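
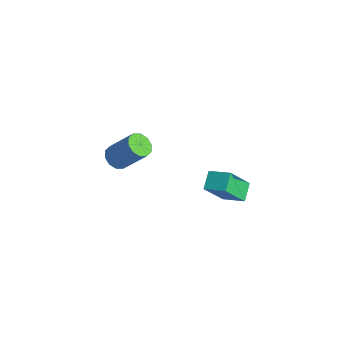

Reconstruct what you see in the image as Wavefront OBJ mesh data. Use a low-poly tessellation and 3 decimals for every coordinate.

v -2.954 -2.059 -4.618
v -2.615 -1.571 -5.109
v -1.707 -0.594 -3.513
v -2.046 -1.081 -3.022
v -3.035 -1.386 -4.984
v -2.127 -0.409 -3.387
v -3.424 -1.457 -4.719
v -2.516 -0.48 -3.123
v -3.633 -1.758 -4.416
v -2.726 -0.781 -2.819
v -3.583 -2.174 -4.19
v -2.676 -1.197 -2.593
v -3.293 -2.546 -4.127
v -2.385 -1.569 -2.531
v -2.873 -2.731 -4.253
v -1.965 -1.754 -2.656
v -2.484 -2.66 -4.517
v -1.576 -1.683 -2.921
v -2.274 -2.359 -4.821
v -1.367 -1.382 -3.224
v -2.324 -1.943 -5.047
v -1.417 -0.966 -3.45
v 3.929 -0.141 -1.285
v 3.195 0.455 -0.763
v 3.754 0.991 -2.825
v 3.019 1.587 -2.304
v 4.861 0.613 -0.836
v 4.126 1.209 -0.315
v 4.685 1.745 -2.377
v 3.951 2.341 -1.855
f 2 1 5
f 2 5 3
f 3 5 6
f 3 6 4
f 5 1 7
f 5 7 6
f 6 7 8
f 6 8 4
f 7 1 9
f 7 9 8
f 8 9 10
f 8 10 4
f 9 1 11
f 9 11 10
f 10 11 12
f 10 12 4
f 11 1 13
f 11 13 12
f 12 13 14
f 12 14 4
f 13 1 15
f 13 15 14
f 14 15 16
f 14 16 4
f 15 1 17
f 15 17 16
f 16 17 18
f 16 18 4
f 17 1 19
f 17 19 18
f 18 19 20
f 18 20 4
f 19 1 21
f 19 21 20
f 20 21 22
f 20 22 4
f 21 1 2
f 21 2 22
f 22 2 3
f 22 3 4
f 24 26 23
f 27 24 23
f 23 26 25
f 25 27 23
f 24 30 26
f 28 24 27
f 28 30 24
f 26 30 25
f 29 27 25
f 25 30 29
f 29 28 27
f 30 28 29



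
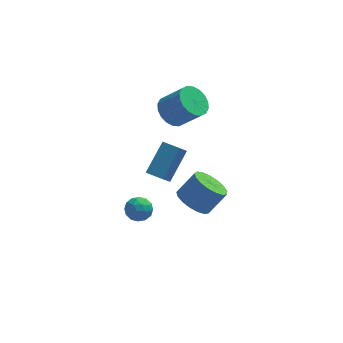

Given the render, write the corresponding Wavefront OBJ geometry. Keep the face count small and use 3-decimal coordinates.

v -0.784 3.568 3.389
v -0.109 3.948 2.931
v 0.899 3.512 4.053
v 0.224 3.132 4.511
v -0.238 4.248 3.163
v 0.769 3.811 4.286
v -0.476 4.412 3.441
v 0.532 3.976 4.563
v -0.774 4.41 3.708
v 0.233 3.973 4.83
v -1.075 4.241 3.912
v -0.067 3.804 5.034
v -1.317 3.938 4.012
v -0.31 3.502 5.134
v -1.455 3.563 3.989
v -0.447 3.126 5.111
v -1.459 3.188 3.847
v -0.451 2.752 4.969
v -1.329 2.889 3.614
v -0.322 2.452 4.737
v -1.092 2.724 3.337
v -0.084 2.288 4.459
v -0.793 2.727 3.07
v 0.214 2.29 4.192
v -0.493 2.896 2.866
v 0.515 2.459 3.988
v -0.25 3.198 2.766
v 0.757 2.762 3.888
v -0.113 3.574 2.789
v 0.895 3.137 3.911
v 0.114 1.878 -2
v 0.828 1.372 -2.417
v 1.7 1.695 -1.318
v 0.986 2.202 -0.9
v 0.882 1.801 -2.586
v 1.755 2.124 -1.487
v 0.761 2.247 -2.621
v 1.633 2.571 -1.522
v 0.491 2.609 -2.514
v 1.363 2.933 -1.415
v 0.134 2.804 -2.288
v 1.007 3.128 -1.189
v -0.226 2.787 -1.997
v 0.646 3.11 -0.898
v -0.509 2.561 -1.706
v 0.363 2.885 -0.607
v -0.65 2.179 -1.482
v 0.223 2.503 -0.383
v -0.615 1.728 -1.377
v 0.257 2.052 -0.278
v -0.413 1.312 -1.415
v 0.459 1.635 -0.315
v -0.091 1.025 -1.586
v 0.781 1.349 -0.487
v 0.279 0.934 -1.852
v 1.151 1.257 -0.753
v 0.61 1.059 -2.152
v 1.482 1.382 -1.053
v -1.757 1.692 0.349
v -2.117 1.073 1.143
v -0.925 2.8 1.59
v -1.286 2.181 2.384
v -0.994 1.179 0.296
v -1.355 0.56 1.09
v -0.163 2.287 1.537
v -0.523 1.668 2.331
v -3.081 -0.839 0.752
v -2.598 -0.458 0.431
v -2.462 -1.762 0.589
v -1.979 -1.381 0.268
v -2.081 -1.309 0.951
v -2.463 -0.738 1.051
v -2.597 -1.482 -0.031
v -2.979 -0.911 0.069
v -2.298 -0.856 -0.053
v -1.979 -0.749 0.554
v -3.081 -1.471 0.466
v -2.762 -1.364 1.073
v -2.894 -0.568 0.606
v -2.166 -1.652 0.414
v -2.226 -1.61 0.816
v -1.942 -1.386 0.627
v -2.815 -0.732 0.97
v -2.53 -0.508 0.782
v -2.227 -1.008 1.087
v -2.53 -1.712 0.238
v -2.245 -1.488 0.05
v -3.118 -0.834 0.393
v -2.834 -0.61 0.204
v -2.833 -1.212 -0.067
v -2.434 -0.577 0.132
v -2.07 -1.12 0.037
v -2.433 -1.179 -0.139
v -2.658 -0.844 -0.08
v -2.246 -0.515 0.489
v -1.883 -1.057 0.394
v -1.942 -1.014 0.795
v -2.167 -0.679 0.854
v -2.07 -0.748 0.205
v -3.177 -1.163 0.626
v -2.814 -1.705 0.531
v -2.893 -1.541 0.166
v -3.118 -1.206 0.225
v -2.99 -1.1 0.983
v -2.626 -1.643 0.888
v -2.402 -1.376 1.1
v -2.627 -1.041 1.159
v -2.99 -1.472 0.815
f 2 1 5
f 2 5 3
f 3 5 6
f 3 6 4
f 5 1 7
f 5 7 6
f 6 7 8
f 6 8 4
f 7 1 9
f 7 9 8
f 8 9 10
f 8 10 4
f 9 1 11
f 9 11 10
f 10 11 12
f 10 12 4
f 11 1 13
f 11 13 12
f 12 13 14
f 12 14 4
f 13 1 15
f 13 15 14
f 14 15 16
f 14 16 4
f 15 1 17
f 15 17 16
f 16 17 18
f 16 18 4
f 17 1 19
f 17 19 18
f 18 19 20
f 18 20 4
f 19 1 21
f 19 21 20
f 20 21 22
f 20 22 4
f 21 1 23
f 21 23 22
f 22 23 24
f 22 24 4
f 23 1 25
f 23 25 24
f 24 25 26
f 24 26 4
f 25 1 27
f 25 27 26
f 26 27 28
f 26 28 4
f 27 1 29
f 27 29 28
f 28 29 30
f 28 30 4
f 29 1 2
f 29 2 30
f 30 2 3
f 30 3 4
f 32 31 35
f 32 35 33
f 33 35 36
f 33 36 34
f 35 31 37
f 35 37 36
f 36 37 38
f 36 38 34
f 37 31 39
f 37 39 38
f 38 39 40
f 38 40 34
f 39 31 41
f 39 41 40
f 40 41 42
f 40 42 34
f 41 31 43
f 41 43 42
f 42 43 44
f 42 44 34
f 43 31 45
f 43 45 44
f 44 45 46
f 44 46 34
f 45 31 47
f 45 47 46
f 46 47 48
f 46 48 34
f 47 31 49
f 47 49 48
f 48 49 50
f 48 50 34
f 49 31 51
f 49 51 50
f 50 51 52
f 50 52 34
f 51 31 53
f 51 53 52
f 52 53 54
f 52 54 34
f 53 31 55
f 53 55 54
f 54 55 56
f 54 56 34
f 55 31 57
f 55 57 56
f 56 57 58
f 56 58 34
f 57 31 32
f 57 32 58
f 58 32 33
f 58 33 34
f 60 62 59
f 63 60 59
f 59 62 61
f 61 63 59
f 60 66 62
f 64 60 63
f 64 66 60
f 62 66 61
f 65 63 61
f 61 66 65
f 65 64 63
f 66 64 65
f 67 104 83
f 104 78 107
f 83 107 72
f 104 107 83
f 67 83 79
f 83 72 84
f 79 84 68
f 83 84 79
f 67 79 88
f 79 68 89
f 88 89 74
f 79 89 88
f 67 88 100
f 88 74 103
f 100 103 77
f 88 103 100
f 67 100 104
f 100 77 108
f 104 108 78
f 100 108 104
f 68 84 95
f 84 72 98
f 95 98 76
f 84 98 95
f 72 107 85
f 107 78 106
f 85 106 71
f 107 106 85
f 78 108 105
f 108 77 101
f 105 101 69
f 108 101 105
f 77 103 102
f 103 74 90
f 102 90 73
f 103 90 102
f 74 89 94
f 89 68 91
f 94 91 75
f 89 91 94
f 70 96 82
f 96 76 97
f 82 97 71
f 96 97 82
f 70 82 80
f 82 71 81
f 80 81 69
f 82 81 80
f 70 80 87
f 80 69 86
f 87 86 73
f 80 86 87
f 70 87 92
f 87 73 93
f 92 93 75
f 87 93 92
f 70 92 96
f 92 75 99
f 96 99 76
f 92 99 96
f 71 97 85
f 97 76 98
f 85 98 72
f 97 98 85
f 69 81 105
f 81 71 106
f 105 106 78
f 81 106 105
f 73 86 102
f 86 69 101
f 102 101 77
f 86 101 102
f 75 93 94
f 93 73 90
f 94 90 74
f 93 90 94
f 76 99 95
f 99 75 91
f 95 91 68
f 99 91 95



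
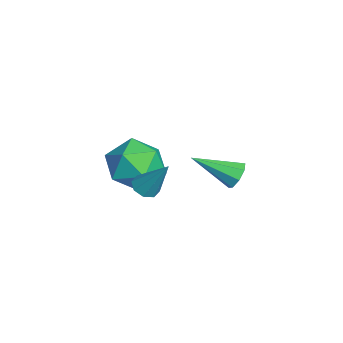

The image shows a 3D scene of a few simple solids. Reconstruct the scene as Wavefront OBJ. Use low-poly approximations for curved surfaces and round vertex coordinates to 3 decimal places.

v -1.656 1.556 -1.681
v -0.796 1.084 -2.473
v -3.124 0.536 -2.667
v -2.264 0.064 -3.459
v -2.278 -0.303 -2.252
v -1.371 0.328 -1.642
v -2.549 1.292 -3.498
v -1.642 1.923 -2.888
v -1.347 0.921 -3.596
v -1.18 -0.065 -2.826
v -2.74 1.685 -2.314
v -2.573 0.699 -1.544
v 2.237 1.029 -0.865
v 2.599 0.622 -0.795
v 2.823 1.791 0.525
v 2.752 0.935 -1.031
v 2.603 1.303 -1.17
v 2.24 1.511 -1.13
v 1.874 1.437 -0.935
v 1.721 1.124 -0.699
v 1.87 0.756 -0.56
v 2.233 0.548 -0.6
v -0.412 4.392 -2.257
v -0.1 4.627 -1.763
v -0.588 2.748 -1.363
v -0.576 4.696 -1.73
v -0.956 4.587 -2.006
v -1.018 4.364 -2.429
v -0.725 4.157 -2.751
v -0.249 4.088 -2.784
v 0.132 4.197 -2.508
v 0.193 4.421 -2.086
f 1 12 6
f 1 6 2
f 1 2 8
f 1 8 11
f 1 11 12
f 2 6 10
f 6 12 5
f 12 11 3
f 11 8 7
f 8 2 9
f 4 10 5
f 4 5 3
f 4 3 7
f 4 7 9
f 4 9 10
f 5 10 6
f 3 5 12
f 7 3 11
f 9 7 8
f 10 9 2
f 14 13 16
f 14 16 15
f 16 13 17
f 16 17 15
f 17 13 18
f 17 18 15
f 18 13 19
f 18 19 15
f 19 13 20
f 19 20 15
f 20 13 21
f 20 21 15
f 21 13 22
f 21 22 15
f 22 13 14
f 22 14 15
f 24 23 26
f 24 26 25
f 26 23 27
f 26 27 25
f 27 23 28
f 27 28 25
f 28 23 29
f 28 29 25
f 29 23 30
f 29 30 25
f 30 23 31
f 30 31 25
f 31 23 32
f 31 32 25
f 32 23 24
f 32 24 25



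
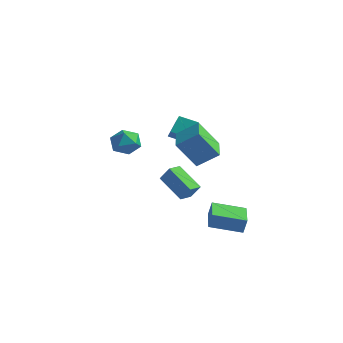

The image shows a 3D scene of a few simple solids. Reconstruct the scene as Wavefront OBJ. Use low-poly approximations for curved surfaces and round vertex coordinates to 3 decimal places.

v -2.81 1.814 1.288
v -2.901 2.643 2.311
v -1.856 2.493 0.822
v -1.947 3.322 1.845
v -1.633 0.798 2.215
v -1.724 1.627 3.238
v -0.679 1.477 1.749
v -0.77 2.306 2.772
v 1.648 0.461 -3.491
v 1.844 0.578 -2.528
v 3.103 1.815 -3.952
v 3.299 1.932 -2.989
v 3.081 -1.112 -3.591
v 3.277 -0.995 -2.628
v 4.536 0.242 -4.052
v 4.732 0.359 -3.089
v 3.657 -4.042 -0.374
v 2.06 -4.009 0.779
v 3.63 -3.174 -0.436
v 2.034 -3.142 0.718
v 4.306 -3.958 0.522
v 2.71 -3.926 1.676
v 4.28 -3.091 0.461
v 2.683 -3.058 1.614
v -3.56 0.06 1.791
v -3.022 -0.691 1.312
v -4.958 -0.429 0.988
v -4.42 -1.18 0.509
v -4.599 -1.241 1.532
v -3.735 -0.939 2.029
v -4.245 -0.181 0.271
v -3.381 0.121 0.768
v -3.445 -0.84 0.372
v -3.664 -1.495 1.151
v -4.316 0.375 1.149
v -4.535 -0.28 1.928
v 1.808 -0.724 1.661
v 1.056 -1.619 3.308
v 2.805 0.078 2.552
v 2.054 -0.817 4.199
v 3.126 -2.163 1.481
v 2.375 -3.058 3.128
v 4.124 -1.361 2.372
v 3.372 -2.256 4.019
f 2 4 1
f 5 2 1
f 1 4 3
f 3 5 1
f 2 8 4
f 6 2 5
f 6 8 2
f 4 8 3
f 7 5 3
f 3 8 7
f 7 6 5
f 8 6 7
f 10 12 9
f 13 10 9
f 9 12 11
f 11 13 9
f 10 16 12
f 14 10 13
f 14 16 10
f 12 16 11
f 15 13 11
f 11 16 15
f 15 14 13
f 16 14 15
f 18 20 17
f 21 18 17
f 17 20 19
f 19 21 17
f 18 24 20
f 22 18 21
f 22 24 18
f 20 24 19
f 23 21 19
f 19 24 23
f 23 22 21
f 24 22 23
f 25 36 30
f 25 30 26
f 25 26 32
f 25 32 35
f 25 35 36
f 26 30 34
f 30 36 29
f 36 35 27
f 35 32 31
f 32 26 33
f 28 34 29
f 28 29 27
f 28 27 31
f 28 31 33
f 28 33 34
f 29 34 30
f 27 29 36
f 31 27 35
f 33 31 32
f 34 33 26
f 38 40 37
f 41 38 37
f 37 40 39
f 39 41 37
f 38 44 40
f 42 38 41
f 42 44 38
f 40 44 39
f 43 41 39
f 39 44 43
f 43 42 41
f 44 42 43



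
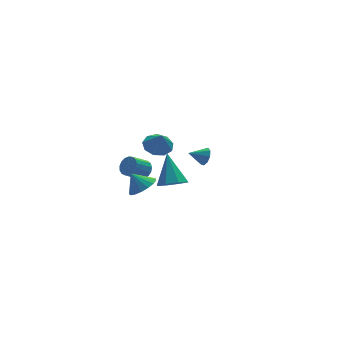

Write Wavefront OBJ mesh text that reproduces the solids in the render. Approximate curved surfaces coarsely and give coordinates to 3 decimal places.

v -2.802 -2.297 -0.978
v -2.163 -2.576 -0.474
v -3.278 -1.843 -0.122
v -2.035 -2.206 -0.599
v -2.082 -1.856 -0.811
v -2.295 -1.607 -1.061
v -2.623 -1.517 -1.293
v -2.992 -1.605 -1.451
v -3.318 -1.852 -1.502
v -3.525 -2.2 -1.432
v -3.567 -2.571 -1.259
v -3.433 -2.879 -1.021
v -3.154 -3.054 -0.773
v -2.795 -3.055 -0.572
v -2.437 -2.883 -0.464
v -0.274 3.946 -4.266
v 0.086 4.119 -3.728
v -0.886 3.928 -3.016
v -1.246 3.754 -3.554
v -0.042 4.396 -3.828
v -1.014 4.205 -3.116
v -0.222 4.57 -4.028
v -1.195 4.379 -3.316
v -0.415 4.6 -4.283
v -1.387 4.409 -3.571
v -0.575 4.481 -4.533
v -1.547 4.29 -3.822
v -0.666 4.239 -4.723
v -1.638 4.048 -4.011
v -0.668 3.93 -4.808
v -1.64 3.739 -4.096
v -0.579 3.624 -4.769
v -1.551 3.433 -4.057
v -0.42 3.392 -4.614
v -1.392 3.201 -3.902
v -0.228 3.287 -4.38
v -1.2 3.096 -3.668
v -0.046 3.333 -4.12
v -1.018 3.142 -3.408
v 0.083 3.519 -3.893
v -0.889 3.328 -3.181
v 0.131 3.803 -3.752
v -0.841 3.612 -3.04
v 3.472 3.839 -4.068
v 3.75 4.06 -3.536
v 2.508 4.001 -3.632
v 3.679 4.389 -3.816
v 3.511 4.461 -4.214
v 3.324 4.241 -4.544
v 3.207 3.833 -4.651
v 3.213 3.428 -4.485
v 3.341 3.215 -4.124
v 3.529 3.294 -3.737
v 3.691 3.628 -3.505
v -1.719 -3.735 -0.134
v -1.13 -3.273 -0.577
v -1.521 -2.525 1.394
v -1.751 -3.052 -0.672
v -2.353 -3.231 -0.451
v -2.584 -3.706 -0.045
v -2.308 -4.198 0.309
v -1.687 -4.419 0.403
v -1.085 -4.239 0.183
v -0.854 -3.765 -0.223
v -0.218 1.886 -0.954
v 0.512 2.318 -0.758
v -0.202 1.394 0.074
v 0.037 2.638 -0.597
v -0.558 2.607 -0.603
v -0.993 2.238 -0.773
v -1.066 1.705 -1.028
v -0.742 1.257 -1.248
v -0.172 1.103 -1.33
v 0.375 1.316 -1.236
v 0.646 1.796 -1.011
f 2 1 4
f 2 4 3
f 4 1 5
f 4 5 3
f 5 1 6
f 5 6 3
f 6 1 7
f 6 7 3
f 7 1 8
f 7 8 3
f 8 1 9
f 8 9 3
f 9 1 10
f 9 10 3
f 10 1 11
f 10 11 3
f 11 1 12
f 11 12 3
f 12 1 13
f 12 13 3
f 13 1 14
f 13 14 3
f 14 1 15
f 14 15 3
f 15 1 2
f 15 2 3
f 17 16 20
f 17 20 18
f 18 20 21
f 18 21 19
f 20 16 22
f 20 22 21
f 21 22 23
f 21 23 19
f 22 16 24
f 22 24 23
f 23 24 25
f 23 25 19
f 24 16 26
f 24 26 25
f 25 26 27
f 25 27 19
f 26 16 28
f 26 28 27
f 27 28 29
f 27 29 19
f 28 16 30
f 28 30 29
f 29 30 31
f 29 31 19
f 30 16 32
f 30 32 31
f 31 32 33
f 31 33 19
f 32 16 34
f 32 34 33
f 33 34 35
f 33 35 19
f 34 16 36
f 34 36 35
f 35 36 37
f 35 37 19
f 36 16 38
f 36 38 37
f 37 38 39
f 37 39 19
f 38 16 40
f 38 40 39
f 39 40 41
f 39 41 19
f 40 16 42
f 40 42 41
f 41 42 43
f 41 43 19
f 42 16 17
f 42 17 43
f 43 17 18
f 43 18 19
f 45 44 47
f 45 47 46
f 47 44 48
f 47 48 46
f 48 44 49
f 48 49 46
f 49 44 50
f 49 50 46
f 50 44 51
f 50 51 46
f 51 44 52
f 51 52 46
f 52 44 53
f 52 53 46
f 53 44 54
f 53 54 46
f 54 44 45
f 54 45 46
f 56 55 58
f 56 58 57
f 58 55 59
f 58 59 57
f 59 55 60
f 59 60 57
f 60 55 61
f 60 61 57
f 61 55 62
f 61 62 57
f 62 55 63
f 62 63 57
f 63 55 64
f 63 64 57
f 64 55 56
f 64 56 57
f 66 65 68
f 66 68 67
f 68 65 69
f 68 69 67
f 69 65 70
f 69 70 67
f 70 65 71
f 70 71 67
f 71 65 72
f 71 72 67
f 72 65 73
f 72 73 67
f 73 65 74
f 73 74 67
f 74 65 75
f 74 75 67
f 75 65 66
f 75 66 67



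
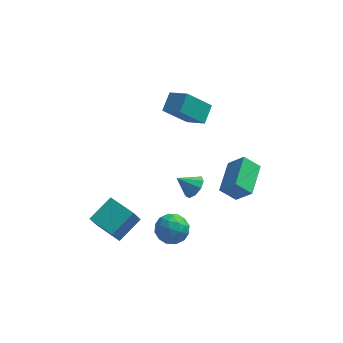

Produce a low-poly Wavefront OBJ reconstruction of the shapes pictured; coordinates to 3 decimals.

v -3.51 -3.657 -3.163
v -3.866 -4.128 -2.027
v -4.94 -2.378 -3.081
v -5.296 -2.849 -1.945
v -2.364 -2.431 -2.295
v -2.72 -2.902 -1.159
v -3.794 -1.152 -2.213
v -4.15 -1.623 -1.077
v 2.228 -4.453 3.029
v 3.117 -4.839 4.08
v 2.656 -2.365 3.435
v 3.545 -2.751 4.486
v 3.175 -4.489 2.214
v 4.064 -4.875 3.265
v 3.603 -2.401 2.62
v 4.492 -2.787 3.671
v -1.366 2.612 3.318
v -0.991 3.713 4.023
v 0.066 3.109 1.779
v 0.441 4.21 2.484
v -0.281 1.77 4.056
v 0.094 2.871 4.761
v 1.151 2.267 2.517
v 1.526 3.368 3.222
v 0.719 -1.614 0.223
v 1.132 -2.158 0.694
v -0.299 -1.646 1.077
v 1.253 -1.628 0.858
v 1.124 -1.092 0.725
v 0.806 -0.799 0.357
v 0.447 -0.888 -0.074
v 0.216 -1.317 -0.366
v 0.22 -1.884 -0.383
v 0.458 -2.325 -0.116
v 0.818 -2.433 0.309
v -1.193 -3.281 -1.13
v -0.513 -2.868 -1.865
v -0.387 -4.832 -1.255
v 0.293 -4.419 -1.99
v 0.349 -4.095 -0.958
v -0.149 -3.136 -0.881
v -0.751 -4.564 -2.239
v -1.249 -3.605 -2.162
v -0.24 -3.661 -2.55
v 0.44 -3.372 -1.759
v -1.34 -4.328 -1.361
v -0.66 -4.039 -0.57
v -0.924 -2.938 -1.487
v 0.024 -4.762 -1.633
v 0.057 -4.571 -1.027
v 0.456 -4.329 -1.459
v -0.71 -3.096 -0.908
v -0.31 -2.854 -1.34
v 0.197 -3.575 -0.807
v -0.59 -4.846 -1.78
v -0.19 -4.604 -2.212
v -1.356 -3.371 -1.661
v -0.957 -3.129 -2.093
v -1.097 -4.125 -2.313
v -0.363 -3.162 -2.322
v 0.11 -4.074 -2.395
v -0.503 -4.158 -2.541
v -0.796 -3.595 -2.496
v 0.036 -2.992 -1.856
v 0.51 -3.904 -1.93
v 0.543 -3.713 -1.323
v 0.25 -3.149 -1.278
v 0.197 -3.458 -2.259
v -1.41 -3.796 -1.19
v -0.936 -4.708 -1.264
v -1.15 -4.551 -1.842
v -1.443 -3.987 -1.797
v -1.01 -3.626 -0.725
v -0.537 -4.538 -0.798
v -0.104 -4.105 -0.624
v -0.397 -3.542 -0.579
v -1.097 -4.242 -0.861
f 2 4 1
f 5 2 1
f 1 4 3
f 3 5 1
f 2 8 4
f 6 2 5
f 6 8 2
f 4 8 3
f 7 5 3
f 3 8 7
f 7 6 5
f 8 6 7
f 10 12 9
f 13 10 9
f 9 12 11
f 11 13 9
f 10 16 12
f 14 10 13
f 14 16 10
f 12 16 11
f 15 13 11
f 11 16 15
f 15 14 13
f 16 14 15
f 18 20 17
f 21 18 17
f 17 20 19
f 19 21 17
f 18 24 20
f 22 18 21
f 22 24 18
f 20 24 19
f 23 21 19
f 19 24 23
f 23 22 21
f 24 22 23
f 26 25 28
f 26 28 27
f 28 25 29
f 28 29 27
f 29 25 30
f 29 30 27
f 30 25 31
f 30 31 27
f 31 25 32
f 31 32 27
f 32 25 33
f 32 33 27
f 33 25 34
f 33 34 27
f 34 25 35
f 34 35 27
f 35 25 26
f 35 26 27
f 36 73 52
f 73 47 76
f 52 76 41
f 73 76 52
f 36 52 48
f 52 41 53
f 48 53 37
f 52 53 48
f 36 48 57
f 48 37 58
f 57 58 43
f 48 58 57
f 36 57 69
f 57 43 72
f 69 72 46
f 57 72 69
f 36 69 73
f 69 46 77
f 73 77 47
f 69 77 73
f 37 53 64
f 53 41 67
f 64 67 45
f 53 67 64
f 41 76 54
f 76 47 75
f 54 75 40
f 76 75 54
f 47 77 74
f 77 46 70
f 74 70 38
f 77 70 74
f 46 72 71
f 72 43 59
f 71 59 42
f 72 59 71
f 43 58 63
f 58 37 60
f 63 60 44
f 58 60 63
f 39 65 51
f 65 45 66
f 51 66 40
f 65 66 51
f 39 51 49
f 51 40 50
f 49 50 38
f 51 50 49
f 39 49 56
f 49 38 55
f 56 55 42
f 49 55 56
f 39 56 61
f 56 42 62
f 61 62 44
f 56 62 61
f 39 61 65
f 61 44 68
f 65 68 45
f 61 68 65
f 40 66 54
f 66 45 67
f 54 67 41
f 66 67 54
f 38 50 74
f 50 40 75
f 74 75 47
f 50 75 74
f 42 55 71
f 55 38 70
f 71 70 46
f 55 70 71
f 44 62 63
f 62 42 59
f 63 59 43
f 62 59 63
f 45 68 64
f 68 44 60
f 64 60 37
f 68 60 64



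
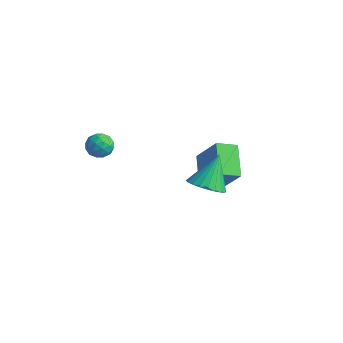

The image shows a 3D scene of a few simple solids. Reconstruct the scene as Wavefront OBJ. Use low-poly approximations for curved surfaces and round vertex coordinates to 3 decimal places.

v 1.509 1.255 -2.534
v 2.458 1.554 -2.638
v 1.331 2.365 -0.966
v 2.27 1.823 -2.85
v 1.966 2.005 -3.013
v 1.592 2.073 -3.104
v 1.206 2.017 -3.108
v 0.866 1.844 -3.024
v 0.624 1.582 -2.866
v 0.517 1.271 -2.658
v 0.56 0.956 -2.431
v 0.748 0.688 -2.219
v 1.052 0.505 -2.056
v 1.425 0.437 -1.965
v 1.811 0.493 -1.961
v 2.151 0.666 -2.045
v 2.394 0.928 -2.203
v 2.501 1.24 -2.411
v 0.391 3.518 -4.779
v -0.152 2.573 -4.381
v -0.85 4.631 -3.825
v -1.392 3.686 -3.428
v 1.712 3.494 -3.032
v 1.17 2.549 -2.635
v 0.472 4.607 -2.079
v -0.071 3.662 -1.681
v -2.245 -2.828 0.925
v -2.018 -2.437 0.358
v -1.202 -2.683 1.442
v -0.975 -2.292 0.875
v -1.483 -2.026 1.318
v -2.128 -2.115 0.998
v -1.092 -3.005 0.802
v -1.737 -3.094 0.482
v -1.305 -2.547 0.281
v -1.547 -1.942 0.6
v -1.673 -3.178 1.2
v -1.915 -2.573 1.519
v -2.224 -2.645 0.596
v -0.996 -2.475 1.204
v -1.295 -2.318 1.464
v -1.162 -2.089 1.131
v -2.288 -2.456 0.973
v -2.155 -2.226 0.639
v -1.84 -1.985 1.203
v -1.065 -2.894 1.161
v -0.932 -2.664 0.827
v -2.058 -3.031 0.669
v -1.925 -2.802 0.336
v -1.38 -3.135 0.597
v -1.671 -2.48 0.217
v -1.057 -2.395 0.521
v -1.126 -2.814 0.478
v -1.505 -2.866 0.291
v -1.813 -2.124 0.405
v -1.2 -2.039 0.709
v -1.499 -1.883 0.969
v -1.878 -1.935 0.782
v -1.394 -2.189 0.36
v -2.02 -3.081 1.091
v -1.407 -2.996 1.395
v -1.342 -3.185 1.018
v -1.721 -3.237 0.831
v -2.163 -2.725 1.279
v -1.549 -2.64 1.583
v -1.715 -2.254 1.509
v -2.094 -2.306 1.322
v -1.826 -2.931 1.44
f 2 1 4
f 2 4 3
f 4 1 5
f 4 5 3
f 5 1 6
f 5 6 3
f 6 1 7
f 6 7 3
f 7 1 8
f 7 8 3
f 8 1 9
f 8 9 3
f 9 1 10
f 9 10 3
f 10 1 11
f 10 11 3
f 11 1 12
f 11 12 3
f 12 1 13
f 12 13 3
f 13 1 14
f 13 14 3
f 14 1 15
f 14 15 3
f 15 1 16
f 15 16 3
f 16 1 17
f 16 17 3
f 17 1 18
f 17 18 3
f 18 1 2
f 18 2 3
f 20 22 19
f 23 20 19
f 19 22 21
f 21 23 19
f 20 26 22
f 24 20 23
f 24 26 20
f 22 26 21
f 25 23 21
f 21 26 25
f 25 24 23
f 26 24 25
f 27 64 43
f 64 38 67
f 43 67 32
f 64 67 43
f 27 43 39
f 43 32 44
f 39 44 28
f 43 44 39
f 27 39 48
f 39 28 49
f 48 49 34
f 39 49 48
f 27 48 60
f 48 34 63
f 60 63 37
f 48 63 60
f 27 60 64
f 60 37 68
f 64 68 38
f 60 68 64
f 28 44 55
f 44 32 58
f 55 58 36
f 44 58 55
f 32 67 45
f 67 38 66
f 45 66 31
f 67 66 45
f 38 68 65
f 68 37 61
f 65 61 29
f 68 61 65
f 37 63 62
f 63 34 50
f 62 50 33
f 63 50 62
f 34 49 54
f 49 28 51
f 54 51 35
f 49 51 54
f 30 56 42
f 56 36 57
f 42 57 31
f 56 57 42
f 30 42 40
f 42 31 41
f 40 41 29
f 42 41 40
f 30 40 47
f 40 29 46
f 47 46 33
f 40 46 47
f 30 47 52
f 47 33 53
f 52 53 35
f 47 53 52
f 30 52 56
f 52 35 59
f 56 59 36
f 52 59 56
f 31 57 45
f 57 36 58
f 45 58 32
f 57 58 45
f 29 41 65
f 41 31 66
f 65 66 38
f 41 66 65
f 33 46 62
f 46 29 61
f 62 61 37
f 46 61 62
f 35 53 54
f 53 33 50
f 54 50 34
f 53 50 54
f 36 59 55
f 59 35 51
f 55 51 28
f 59 51 55



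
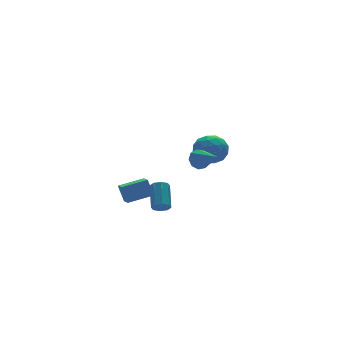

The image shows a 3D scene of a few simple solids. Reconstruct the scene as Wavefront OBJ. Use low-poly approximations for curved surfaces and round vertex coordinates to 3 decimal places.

v 1.198 0.17 -0.54
v 1.413 -0.113 -1.143
v 1.462 -1.33 0.26
v 1.785 0.076 -0.909
v 1.883 0.31 -0.503
v 1.66 0.478 -0.114
v 1.222 0.502 0.076
v 0.772 0.371 -0.022
v 0.521 0.145 -0.363
v 0.588 -0.068 -0.786
v 0.94 -0.171 -1.094
v -4.197 -1.57 -1.579
v -4.321 -1.135 -0.587
v -3.987 -0.768 -1.904
v -4.111 -0.333 -0.912
v -2.769 -1.827 -1.288
v -2.893 -1.392 -0.296
v -2.559 -1.025 -1.613
v -2.683 -0.59 -0.621
v 3.139 3.608 -2.645
v 3.788 4.401 -2.233
v 3.972 2.399 -1.627
v 4.621 3.192 -1.215
v 3.546 3.17 -0.961
v 3.032 3.918 -1.59
v 4.728 2.882 -2.27
v 4.214 3.63 -2.899
v 4.77 3.953 -2.001
v 4.04 4.13 -1.193
v 3.72 2.67 -2.667
v 2.99 2.847 -1.859
v 3.391 4.111 -2.528
v 4.369 2.689 -1.332
v 3.738 2.676 -1.182
v 4.119 3.142 -0.941
v 2.946 3.827 -2.15
v 3.328 4.293 -1.908
v 3.185 3.569 -1.161
v 4.432 2.507 -1.952
v 4.814 2.973 -1.71
v 3.641 3.658 -2.919
v 4.022 4.124 -2.678
v 4.575 3.231 -2.699
v 4.349 4.313 -2.15
v 4.838 3.602 -1.552
v 4.902 3.421 -2.172
v 4.599 3.86 -2.541
v 3.92 4.418 -1.675
v 4.409 3.707 -1.077
v 3.778 3.694 -0.927
v 3.475 4.133 -1.297
v 4.497 4.154 -1.539
v 3.351 3.093 -2.783
v 3.84 2.382 -2.185
v 4.285 2.667 -2.563
v 3.982 3.106 -2.933
v 2.922 3.198 -2.308
v 3.411 2.487 -1.71
v 3.161 2.94 -1.319
v 2.858 3.379 -1.688
v 3.263 2.646 -2.321
v -2.317 -1.806 -2.368
v -1.825 -2.024 -2.409
v -1.211 -0.812 -1.472
v -1.703 -0.594 -1.432
v -1.902 -1.752 -2.71
v -1.288 -0.54 -1.773
v -2.223 -1.511 -2.811
v -1.609 -0.3 -1.874
v -2.598 -1.443 -2.653
v -1.985 -0.232 -1.716
v -2.809 -1.588 -2.328
v -2.195 -0.376 -1.391
v -2.732 -1.86 -2.027
v -2.118 -0.648 -1.09
v -2.411 -2.1 -1.926
v -1.797 -0.889 -0.989
v -2.035 -2.168 -2.084
v -1.422 -0.957 -1.147
f 2 1 4
f 2 4 3
f 4 1 5
f 4 5 3
f 5 1 6
f 5 6 3
f 6 1 7
f 6 7 3
f 7 1 8
f 7 8 3
f 8 1 9
f 8 9 3
f 9 1 10
f 9 10 3
f 10 1 11
f 10 11 3
f 11 1 2
f 11 2 3
f 13 15 12
f 16 13 12
f 12 15 14
f 14 16 12
f 13 19 15
f 17 13 16
f 17 19 13
f 15 19 14
f 18 16 14
f 14 19 18
f 18 17 16
f 19 17 18
f 20 57 36
f 57 31 60
f 36 60 25
f 57 60 36
f 20 36 32
f 36 25 37
f 32 37 21
f 36 37 32
f 20 32 41
f 32 21 42
f 41 42 27
f 32 42 41
f 20 41 53
f 41 27 56
f 53 56 30
f 41 56 53
f 20 53 57
f 53 30 61
f 57 61 31
f 53 61 57
f 21 37 48
f 37 25 51
f 48 51 29
f 37 51 48
f 25 60 38
f 60 31 59
f 38 59 24
f 60 59 38
f 31 61 58
f 61 30 54
f 58 54 22
f 61 54 58
f 30 56 55
f 56 27 43
f 55 43 26
f 56 43 55
f 27 42 47
f 42 21 44
f 47 44 28
f 42 44 47
f 23 49 35
f 49 29 50
f 35 50 24
f 49 50 35
f 23 35 33
f 35 24 34
f 33 34 22
f 35 34 33
f 23 33 40
f 33 22 39
f 40 39 26
f 33 39 40
f 23 40 45
f 40 26 46
f 45 46 28
f 40 46 45
f 23 45 49
f 45 28 52
f 49 52 29
f 45 52 49
f 24 50 38
f 50 29 51
f 38 51 25
f 50 51 38
f 22 34 58
f 34 24 59
f 58 59 31
f 34 59 58
f 26 39 55
f 39 22 54
f 55 54 30
f 39 54 55
f 28 46 47
f 46 26 43
f 47 43 27
f 46 43 47
f 29 52 48
f 52 28 44
f 48 44 21
f 52 44 48
f 63 62 66
f 63 66 64
f 64 66 67
f 64 67 65
f 66 62 68
f 66 68 67
f 67 68 69
f 67 69 65
f 68 62 70
f 68 70 69
f 69 70 71
f 69 71 65
f 70 62 72
f 70 72 71
f 71 72 73
f 71 73 65
f 72 62 74
f 72 74 73
f 73 74 75
f 73 75 65
f 74 62 76
f 74 76 75
f 75 76 77
f 75 77 65
f 76 62 78
f 76 78 77
f 77 78 79
f 77 79 65
f 78 62 63
f 78 63 79
f 79 63 64
f 79 64 65



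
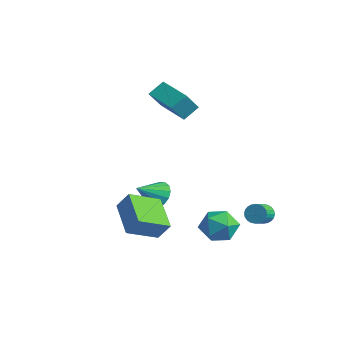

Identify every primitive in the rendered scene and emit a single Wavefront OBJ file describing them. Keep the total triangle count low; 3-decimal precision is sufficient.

v -4.448 0.293 4.365
v -4.407 1.163 5.053
v -4.745 1.239 3.187
v -4.704 2.109 3.875
v -2.536 0.471 4.025
v -2.495 1.341 4.713
v -2.833 1.417 2.847
v -2.792 2.287 3.535
v -3.402 0.212 -2.604
v -2.515 0.277 -2.466
v -3.438 -1.132 -1.736
v -2.71 0.511 -2.113
v -3.09 0.664 -1.892
v -3.554 0.696 -1.861
v -3.977 0.598 -2.03
v -4.246 0.397 -2.352
v -4.289 0.146 -2.742
v -4.094 -0.088 -3.095
v -3.714 -0.241 -3.317
v -3.251 -0.273 -3.347
v -2.827 -0.175 -3.179
v -2.558 0.026 -2.856
v 2.47 0.672 -2.84
v 3.108 0.833 -1.953
v 1.932 -0.893 -2.167
v 2.57 -0.732 -1.28
v 1.676 -0.103 -1.439
v 2.009 0.864 -1.855
v 3.031 -0.924 -2.265
v 3.364 0.043 -2.681
v 3.455 -0.153 -1.598
v 2.618 0.355 -1.088
v 2.422 -0.415 -3.032
v 1.585 0.093 -2.522
v 1.374 -2.852 -2.571
v 1.174 -4.565 -1.799
v -0.5 -2.245 -1.709
v -0.699 -3.958 -0.936
v 1.939 -2.482 -1.604
v 1.74 -4.195 -0.831
v 0.066 -1.875 -0.741
v -0.134 -3.588 0.031
v 1.786 3.198 -2.522
v 2.159 3.581 -2.207
v 2.606 2.764 -1.743
v 2.234 2.382 -2.058
v 1.971 3.564 -2.056
v 2.418 2.747 -1.592
v 1.754 3.491 -1.976
v 2.201 2.674 -1.512
v 1.543 3.373 -1.979
v 1.99 2.556 -1.516
v 1.369 3.229 -2.065
v 1.816 2.412 -1.601
v 1.258 3.08 -2.22
v 1.705 2.263 -1.757
v 1.228 2.949 -2.421
v 1.675 2.133 -1.958
v 1.282 2.856 -2.638
v 1.73 2.04 -2.174
v 1.414 2.816 -2.837
v 1.861 1.999 -2.373
v 1.602 2.833 -2.988
v 2.049 2.016 -2.524
v 1.819 2.906 -3.068
v 2.266 2.089 -2.604
v 2.03 3.024 -3.064
v 2.477 2.207 -2.601
v 2.204 3.168 -2.979
v 2.651 2.351 -2.515
v 2.315 3.317 -2.823
v 2.762 2.5 -2.36
v 2.345 3.447 -2.622
v 2.792 2.631 -2.159
v 2.29 3.54 -2.406
v 2.738 2.724 -1.942
f 2 4 1
f 5 2 1
f 1 4 3
f 3 5 1
f 2 8 4
f 6 2 5
f 6 8 2
f 4 8 3
f 7 5 3
f 3 8 7
f 7 6 5
f 8 6 7
f 10 9 12
f 10 12 11
f 12 9 13
f 12 13 11
f 13 9 14
f 13 14 11
f 14 9 15
f 14 15 11
f 15 9 16
f 15 16 11
f 16 9 17
f 16 17 11
f 17 9 18
f 17 18 11
f 18 9 19
f 18 19 11
f 19 9 20
f 19 20 11
f 20 9 21
f 20 21 11
f 21 9 22
f 21 22 11
f 22 9 10
f 22 10 11
f 23 34 28
f 23 28 24
f 23 24 30
f 23 30 33
f 23 33 34
f 24 28 32
f 28 34 27
f 34 33 25
f 33 30 29
f 30 24 31
f 26 32 27
f 26 27 25
f 26 25 29
f 26 29 31
f 26 31 32
f 27 32 28
f 25 27 34
f 29 25 33
f 31 29 30
f 32 31 24
f 36 38 35
f 39 36 35
f 35 38 37
f 37 39 35
f 36 42 38
f 40 36 39
f 40 42 36
f 38 42 37
f 41 39 37
f 37 42 41
f 41 40 39
f 42 40 41
f 44 43 47
f 44 47 45
f 45 47 48
f 45 48 46
f 47 43 49
f 47 49 48
f 48 49 50
f 48 50 46
f 49 43 51
f 49 51 50
f 50 51 52
f 50 52 46
f 51 43 53
f 51 53 52
f 52 53 54
f 52 54 46
f 53 43 55
f 53 55 54
f 54 55 56
f 54 56 46
f 55 43 57
f 55 57 56
f 56 57 58
f 56 58 46
f 57 43 59
f 57 59 58
f 58 59 60
f 58 60 46
f 59 43 61
f 59 61 60
f 60 61 62
f 60 62 46
f 61 43 63
f 61 63 62
f 62 63 64
f 62 64 46
f 63 43 65
f 63 65 64
f 64 65 66
f 64 66 46
f 65 43 67
f 65 67 66
f 66 67 68
f 66 68 46
f 67 43 69
f 67 69 68
f 68 69 70
f 68 70 46
f 69 43 71
f 69 71 70
f 70 71 72
f 70 72 46
f 71 43 73
f 71 73 72
f 72 73 74
f 72 74 46
f 73 43 75
f 73 75 74
f 74 75 76
f 74 76 46
f 75 43 44
f 75 44 76
f 76 44 45
f 76 45 46



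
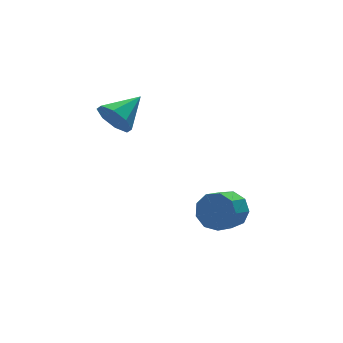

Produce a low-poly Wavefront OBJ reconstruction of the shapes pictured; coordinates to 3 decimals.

v -1.478 3.257 2.736
v -1.018 2.976 1.929
v 0.038 3.763 3.424
v -1.24 3.684 1.898
v -1.602 4.141 2.358
v -1.891 4.08 3.039
v -1.938 3.537 3.542
v -1.715 2.829 3.574
v -1.354 2.372 3.114
v -1.065 2.433 2.433
v 2.611 0.561 -2.688
v 3.192 0.194 -1.975
v 2.229 -0.328 -1.459
v 1.649 0.039 -2.172
v 2.959 0.803 -1.793
v 1.996 0.281 -1.278
v 2.564 1.299 -2.03
v 1.601 0.778 -1.515
v 2.19 1.45 -2.574
v 1.228 0.928 -2.059
v 2.014 1.184 -3.172
v 1.052 0.663 -2.657
v 2.117 0.627 -3.543
v 1.155 0.106 -3.028
v 2.452 0.039 -3.514
v 1.489 -0.482 -2.998
v 2.861 -0.305 -3.098
v 1.898 -0.827 -2.583
v 3.153 -0.244 -2.49
v 2.19 -0.765 -1.975
f 2 1 4
f 2 4 3
f 4 1 5
f 4 5 3
f 5 1 6
f 5 6 3
f 6 1 7
f 6 7 3
f 7 1 8
f 7 8 3
f 8 1 9
f 8 9 3
f 9 1 10
f 9 10 3
f 10 1 2
f 10 2 3
f 12 11 15
f 12 15 13
f 13 15 16
f 13 16 14
f 15 11 17
f 15 17 16
f 16 17 18
f 16 18 14
f 17 11 19
f 17 19 18
f 18 19 20
f 18 20 14
f 19 11 21
f 19 21 20
f 20 21 22
f 20 22 14
f 21 11 23
f 21 23 22
f 22 23 24
f 22 24 14
f 23 11 25
f 23 25 24
f 24 25 26
f 24 26 14
f 25 11 27
f 25 27 26
f 26 27 28
f 26 28 14
f 27 11 29
f 27 29 28
f 28 29 30
f 28 30 14
f 29 11 12
f 29 12 30
f 30 12 13
f 30 13 14



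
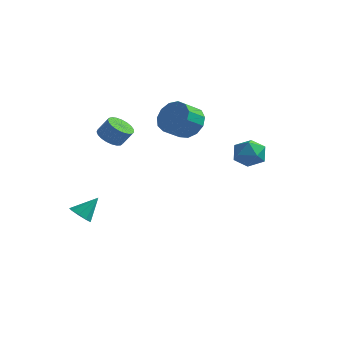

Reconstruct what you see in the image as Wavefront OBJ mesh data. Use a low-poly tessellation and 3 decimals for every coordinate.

v -3.283 -0.644 0.922
v -2.657 -1.022 0.598
v -2.091 -0.834 1.474
v -2.717 -0.456 1.798
v -2.607 -0.708 0.499
v -2.041 -0.52 1.375
v -2.675 -0.383 0.473
v -2.108 -0.196 1.349
v -2.847 -0.104 0.524
v -2.281 0.084 1.4
v -3.095 0.083 0.645
v -2.529 0.27 1.521
v -3.376 0.143 0.813
v -2.809 0.331 1.689
v -3.64 0.068 1
v -3.074 0.256 1.876
v -3.843 -0.131 1.174
v -3.276 0.057 2.05
v -3.949 -0.418 1.304
v -3.382 -0.23 2.18
v -3.94 -0.744 1.368
v -3.373 -0.556 2.244
v -3.817 -1.053 1.355
v -3.251 -0.865 2.231
v -3.602 -1.291 1.267
v -3.036 -1.104 2.143
v -3.332 -1.418 1.119
v -2.766 -1.23 1.995
v -3.054 -1.41 0.938
v -2.487 -1.222 1.814
v -2.815 -1.27 0.753
v -2.248 -1.082 1.629
v 3.09 1.744 0.33
v 4.011 2.04 0.341
v 3.549 0.3 0.719
v 4.47 0.596 0.73
v 3.854 0.906 1.408
v 3.57 1.799 1.168
v 3.99 0.541 -0.108
v 3.706 1.434 -0.348
v 4.567 1.297 0.071
v 4.483 1.522 1.008
v 3.077 0.818 0.052
v 2.993 1.043 0.989
v -3.302 -3.672 -3.433
v -2.913 -3.337 -3.924
v -2.718 -2.848 -2.407
v -3.337 -3.109 -3.865
v -3.746 -3.144 -3.604
v -3.946 -3.426 -3.264
v -3.846 -3.823 -3.002
v -3.491 -4.149 -2.943
v -3.047 -4.252 -3.113
v -2.723 -4.083 -3.433
v -2.67 -3.722 -3.753
v -0.745 3.23 1.025
v -0.205 3.628 1.884
v -0.616 2.608 2.615
v -1.155 2.21 1.755
v -0.769 3.871 1.906
v -1.179 2.851 2.637
v -1.325 3.91 1.648
v -1.736 2.89 2.379
v -1.697 3.733 1.192
v -2.107 2.714 1.923
v -1.766 3.397 0.683
v -2.177 2.377 1.414
v -1.512 3.007 0.283
v -1.922 1.987 1.013
v -1.013 2.688 0.118
v -1.424 1.668 0.848
v -0.43 2.541 0.241
v -0.84 1.522 0.971
v 0.054 2.613 0.612
v -0.357 1.593 1.343
v 0.284 2.881 1.115
v -0.127 1.861 1.846
v 0.187 3.259 1.589
v -0.223 2.239 2.32
f 2 1 5
f 2 5 3
f 3 5 6
f 3 6 4
f 5 1 7
f 5 7 6
f 6 7 8
f 6 8 4
f 7 1 9
f 7 9 8
f 8 9 10
f 8 10 4
f 9 1 11
f 9 11 10
f 10 11 12
f 10 12 4
f 11 1 13
f 11 13 12
f 12 13 14
f 12 14 4
f 13 1 15
f 13 15 14
f 14 15 16
f 14 16 4
f 15 1 17
f 15 17 16
f 16 17 18
f 16 18 4
f 17 1 19
f 17 19 18
f 18 19 20
f 18 20 4
f 19 1 21
f 19 21 20
f 20 21 22
f 20 22 4
f 21 1 23
f 21 23 22
f 22 23 24
f 22 24 4
f 23 1 25
f 23 25 24
f 24 25 26
f 24 26 4
f 25 1 27
f 25 27 26
f 26 27 28
f 26 28 4
f 27 1 29
f 27 29 28
f 28 29 30
f 28 30 4
f 29 1 31
f 29 31 30
f 30 31 32
f 30 32 4
f 31 1 2
f 31 2 32
f 32 2 3
f 32 3 4
f 33 44 38
f 33 38 34
f 33 34 40
f 33 40 43
f 33 43 44
f 34 38 42
f 38 44 37
f 44 43 35
f 43 40 39
f 40 34 41
f 36 42 37
f 36 37 35
f 36 35 39
f 36 39 41
f 36 41 42
f 37 42 38
f 35 37 44
f 39 35 43
f 41 39 40
f 42 41 34
f 46 45 48
f 46 48 47
f 48 45 49
f 48 49 47
f 49 45 50
f 49 50 47
f 50 45 51
f 50 51 47
f 51 45 52
f 51 52 47
f 52 45 53
f 52 53 47
f 53 45 54
f 53 54 47
f 54 45 55
f 54 55 47
f 55 45 46
f 55 46 47
f 57 56 60
f 57 60 58
f 58 60 61
f 58 61 59
f 60 56 62
f 60 62 61
f 61 62 63
f 61 63 59
f 62 56 64
f 62 64 63
f 63 64 65
f 63 65 59
f 64 56 66
f 64 66 65
f 65 66 67
f 65 67 59
f 66 56 68
f 66 68 67
f 67 68 69
f 67 69 59
f 68 56 70
f 68 70 69
f 69 70 71
f 69 71 59
f 70 56 72
f 70 72 71
f 71 72 73
f 71 73 59
f 72 56 74
f 72 74 73
f 73 74 75
f 73 75 59
f 74 56 76
f 74 76 75
f 75 76 77
f 75 77 59
f 76 56 78
f 76 78 77
f 77 78 79
f 77 79 59
f 78 56 57
f 78 57 79
f 79 57 58
f 79 58 59



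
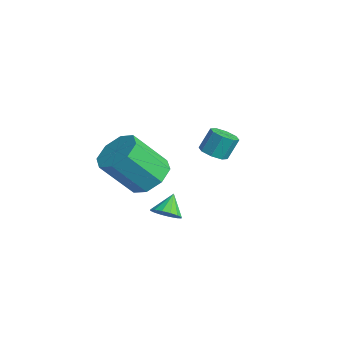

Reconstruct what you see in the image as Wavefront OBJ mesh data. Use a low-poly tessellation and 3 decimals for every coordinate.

v 2.26 -1.04 -0.219
v 3.118 -1.581 -0.493
v 2.798 -2.92 1.145
v 1.94 -2.38 1.419
v 3.28 -0.987 0.024
v 2.96 -2.326 1.662
v 2.845 -0.425 0.398
v 2.525 -1.764 2.037
v 2.067 -0.223 0.411
v 1.747 -1.562 2.05
v 1.402 -0.5 0.055
v 1.082 -1.839 1.693
v 1.24 -1.094 -0.462
v 0.92 -2.433 1.176
v 1.675 -1.656 -0.837
v 1.355 -2.995 0.802
v 2.453 -1.858 -0.85
v 2.133 -3.197 0.789
v 0.677 2.485 -0.604
v 1.214 2.141 -0.399
v 1.18 2.692 0.61
v 0.643 3.035 0.404
v 1.34 2.579 -0.634
v 1.306 3.13 0.375
v 1.077 2.962 -0.852
v 1.043 3.513 0.157
v 0.58 3.065 -0.925
v 0.546 3.616 0.084
v 0.14 2.828 -0.81
v 0.106 3.379 0.199
v 0.014 2.39 -0.575
v -0.02 2.941 0.434
v 0.277 2.007 -0.357
v 0.243 2.558 0.652
v 0.774 1.904 -0.284
v 0.74 2.455 0.725
v 3.389 -0.862 -1.83
v 3.746 -1.19 -1.354
v 2.891 -0.298 -1.07
v 3.94 -0.908 -1.436
v 3.987 -0.614 -1.623
v 3.873 -0.387 -1.867
v 3.63 -0.287 -2.1
v 3.321 -0.341 -2.261
v 3.031 -0.535 -2.307
v 2.837 -0.816 -2.225
v 2.79 -1.11 -2.037
v 2.904 -1.338 -1.794
v 3.148 -1.438 -1.561
v 3.456 -1.384 -1.399
f 2 1 5
f 2 5 3
f 3 5 6
f 3 6 4
f 5 1 7
f 5 7 6
f 6 7 8
f 6 8 4
f 7 1 9
f 7 9 8
f 8 9 10
f 8 10 4
f 9 1 11
f 9 11 10
f 10 11 12
f 10 12 4
f 11 1 13
f 11 13 12
f 12 13 14
f 12 14 4
f 13 1 15
f 13 15 14
f 14 15 16
f 14 16 4
f 15 1 17
f 15 17 16
f 16 17 18
f 16 18 4
f 17 1 2
f 17 2 18
f 18 2 3
f 18 3 4
f 20 19 23
f 20 23 21
f 21 23 24
f 21 24 22
f 23 19 25
f 23 25 24
f 24 25 26
f 24 26 22
f 25 19 27
f 25 27 26
f 26 27 28
f 26 28 22
f 27 19 29
f 27 29 28
f 28 29 30
f 28 30 22
f 29 19 31
f 29 31 30
f 30 31 32
f 30 32 22
f 31 19 33
f 31 33 32
f 32 33 34
f 32 34 22
f 33 19 35
f 33 35 34
f 34 35 36
f 34 36 22
f 35 19 20
f 35 20 36
f 36 20 21
f 36 21 22
f 38 37 40
f 38 40 39
f 40 37 41
f 40 41 39
f 41 37 42
f 41 42 39
f 42 37 43
f 42 43 39
f 43 37 44
f 43 44 39
f 44 37 45
f 44 45 39
f 45 37 46
f 45 46 39
f 46 37 47
f 46 47 39
f 47 37 48
f 47 48 39
f 48 37 49
f 48 49 39
f 49 37 50
f 49 50 39
f 50 37 38
f 50 38 39



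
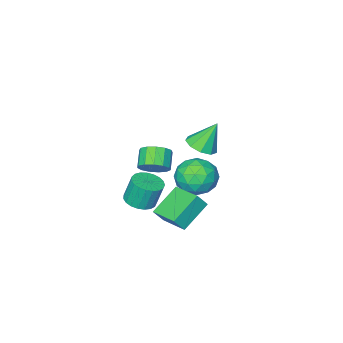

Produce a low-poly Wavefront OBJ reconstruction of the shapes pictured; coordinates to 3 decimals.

v 2.052 -0.219 -0.151
v 0.458 -0.415 0.882
v 2.048 1.462 0.162
v 0.453 1.266 1.195
v 2.587 -0.366 0.645
v 0.992 -0.562 1.678
v 2.582 1.315 0.958
v 0.988 1.119 1.991
v 3.563 -0.115 2.15
v 4.287 -0.473 2.38
v 3.981 -0.203 3.761
v 3.257 0.155 3.53
v 4.382 -0.14 2.336
v 4.076 0.13 3.717
v 4.335 0.198 2.259
v 4.029 0.468 3.64
v 4.154 0.481 2.164
v 3.848 0.751 3.545
v 3.872 0.662 2.066
v 3.566 0.932 3.447
v 3.536 0.708 1.983
v 3.23 0.978 3.363
v 3.204 0.611 1.928
v 2.898 0.882 3.309
v 2.935 0.39 1.912
v 2.629 0.66 3.293
v 2.774 0.08 1.936
v 2.468 0.351 3.317
v 2.75 -0.262 1.998
v 2.444 0.008 3.379
v 2.866 -0.58 2.086
v 2.56 -0.31 3.467
v 3.103 -0.817 2.185
v 2.797 -0.547 3.566
v 3.419 -0.933 2.278
v 3.113 -0.663 3.658
v 3.76 -0.907 2.348
v 3.454 -0.637 3.729
v 4.067 -0.744 2.384
v 3.761 -0.474 3.765
v 1.969 -1.068 3.211
v 2.558 -1.021 3.793
v 1.941 -1.664 4.471
v 1.351 -1.712 3.889
v 2.269 -0.662 3.87
v 1.651 -1.306 4.548
v 1.883 -0.432 3.737
v 1.266 -1.076 4.415
v 1.525 -0.404 3.438
v 0.908 -1.048 4.116
v 1.308 -0.587 3.066
v 0.691 -1.231 3.744
v 1.3 -0.923 2.741
v 0.683 -1.566 3.419
v 1.505 -1.305 2.565
v 0.888 -1.948 3.242
v 1.857 -1.611 2.594
v 1.239 -2.255 3.271
v 2.244 -1.746 2.819
v 1.627 -2.389 3.496
v 2.544 -1.665 3.168
v 1.927 -2.309 3.846
v 2.661 -1.395 3.531
v 2.044 -2.038 4.209
v -0.225 0.376 2.545
v 0.445 0.273 1.556
v -1.025 -1.353 2.184
v -0.355 -1.456 1.195
v 0.16 -1.505 2.276
v 0.655 -0.437 2.499
v -1.235 -0.643 1.241
v -0.74 0.425 1.464
v -0.179 -0.357 0.75
v 0.683 -0.89 1.39
v -1.263 -0.19 2.35
v -0.401 -0.723 2.99
v 0.18 0.476 2.082
v -0.76 -1.556 1.658
v -0.457 -1.585 2.293
v -0.064 -1.646 1.712
v 0.304 0.059 2.637
v 0.697 -0.001 2.056
v 0.53 -1.047 2.478
v -1.277 -1.079 1.684
v -0.884 -1.139 1.103
v -0.516 0.566 2.028
v -0.123 0.505 1.447
v -1.11 -0.033 1.262
v 0.207 0.045 1.027
v -0.263 -0.971 0.815
v -0.78 -0.493 0.842
v -0.49 0.135 0.973
v 0.714 -0.268 1.403
v 0.243 -1.284 1.191
v 0.547 -1.313 1.826
v 0.837 -0.685 1.958
v 0.347 -0.638 0.93
v -0.823 0.204 2.549
v -1.294 -0.812 2.337
v -1.417 -0.395 1.782
v -1.127 0.233 1.914
v -0.317 -0.109 2.925
v -0.787 -1.125 2.713
v -0.09 -1.215 2.767
v 0.2 -0.587 2.898
v -0.927 -0.442 2.81
v -3.196 -3.782 1.108
v -2.576 -3.087 1.231
v -3.944 -3.398 2.712
v -3.1 -2.864 0.933
v -3.669 -3.07 0.717
v -4.017 -3.61 0.684
v -3.981 -4.23 0.85
v -3.578 -4.641 1.136
v -2.996 -4.65 1.41
v -2.508 -4.253 1.542
v -2.342 -3.635 1.472
f 2 4 1
f 5 2 1
f 1 4 3
f 3 5 1
f 2 8 4
f 6 2 5
f 6 8 2
f 4 8 3
f 7 5 3
f 3 8 7
f 7 6 5
f 8 6 7
f 10 9 13
f 10 13 11
f 11 13 14
f 11 14 12
f 13 9 15
f 13 15 14
f 14 15 16
f 14 16 12
f 15 9 17
f 15 17 16
f 16 17 18
f 16 18 12
f 17 9 19
f 17 19 18
f 18 19 20
f 18 20 12
f 19 9 21
f 19 21 20
f 20 21 22
f 20 22 12
f 21 9 23
f 21 23 22
f 22 23 24
f 22 24 12
f 23 9 25
f 23 25 24
f 24 25 26
f 24 26 12
f 25 9 27
f 25 27 26
f 26 27 28
f 26 28 12
f 27 9 29
f 27 29 28
f 28 29 30
f 28 30 12
f 29 9 31
f 29 31 30
f 30 31 32
f 30 32 12
f 31 9 33
f 31 33 32
f 32 33 34
f 32 34 12
f 33 9 35
f 33 35 34
f 34 35 36
f 34 36 12
f 35 9 37
f 35 37 36
f 36 37 38
f 36 38 12
f 37 9 39
f 37 39 38
f 38 39 40
f 38 40 12
f 39 9 10
f 39 10 40
f 40 10 11
f 40 11 12
f 42 41 45
f 42 45 43
f 43 45 46
f 43 46 44
f 45 41 47
f 45 47 46
f 46 47 48
f 46 48 44
f 47 41 49
f 47 49 48
f 48 49 50
f 48 50 44
f 49 41 51
f 49 51 50
f 50 51 52
f 50 52 44
f 51 41 53
f 51 53 52
f 52 53 54
f 52 54 44
f 53 41 55
f 53 55 54
f 54 55 56
f 54 56 44
f 55 41 57
f 55 57 56
f 56 57 58
f 56 58 44
f 57 41 59
f 57 59 58
f 58 59 60
f 58 60 44
f 59 41 61
f 59 61 60
f 60 61 62
f 60 62 44
f 61 41 63
f 61 63 62
f 62 63 64
f 62 64 44
f 63 41 42
f 63 42 64
f 64 42 43
f 64 43 44
f 65 102 81
f 102 76 105
f 81 105 70
f 102 105 81
f 65 81 77
f 81 70 82
f 77 82 66
f 81 82 77
f 65 77 86
f 77 66 87
f 86 87 72
f 77 87 86
f 65 86 98
f 86 72 101
f 98 101 75
f 86 101 98
f 65 98 102
f 98 75 106
f 102 106 76
f 98 106 102
f 66 82 93
f 82 70 96
f 93 96 74
f 82 96 93
f 70 105 83
f 105 76 104
f 83 104 69
f 105 104 83
f 76 106 103
f 106 75 99
f 103 99 67
f 106 99 103
f 75 101 100
f 101 72 88
f 100 88 71
f 101 88 100
f 72 87 92
f 87 66 89
f 92 89 73
f 87 89 92
f 68 94 80
f 94 74 95
f 80 95 69
f 94 95 80
f 68 80 78
f 80 69 79
f 78 79 67
f 80 79 78
f 68 78 85
f 78 67 84
f 85 84 71
f 78 84 85
f 68 85 90
f 85 71 91
f 90 91 73
f 85 91 90
f 68 90 94
f 90 73 97
f 94 97 74
f 90 97 94
f 69 95 83
f 95 74 96
f 83 96 70
f 95 96 83
f 67 79 103
f 79 69 104
f 103 104 76
f 79 104 103
f 71 84 100
f 84 67 99
f 100 99 75
f 84 99 100
f 73 91 92
f 91 71 88
f 92 88 72
f 91 88 92
f 74 97 93
f 97 73 89
f 93 89 66
f 97 89 93
f 108 107 110
f 108 110 109
f 110 107 111
f 110 111 109
f 111 107 112
f 111 112 109
f 112 107 113
f 112 113 109
f 113 107 114
f 113 114 109
f 114 107 115
f 114 115 109
f 115 107 116
f 115 116 109
f 116 107 117
f 116 117 109
f 117 107 108
f 117 108 109



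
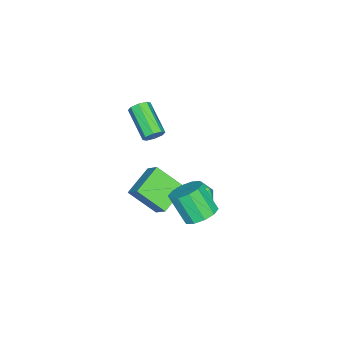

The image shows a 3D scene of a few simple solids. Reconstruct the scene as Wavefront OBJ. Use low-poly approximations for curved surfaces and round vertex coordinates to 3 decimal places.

v -1.266 0.184 2.81
v -0.942 0.278 3.306
v -2.109 -0.969 4.306
v -2.434 -1.064 3.81
v -1.292 0.573 3.266
v -2.459 -0.674 4.266
v -1.626 0.64 2.958
v -2.794 -0.607 3.959
v -1.75 0.44 2.564
v -2.918 -0.808 3.565
v -1.591 0.089 2.314
v -2.758 -1.158 3.314
v -1.241 -0.206 2.354
v -2.408 -1.453 3.354
v -0.906 -0.273 2.661
v -2.074 -1.52 3.662
v -0.782 -0.072 3.055
v -1.95 -1.32 4.056
v -4.134 2.298 -3.402
v -3.587 2.311 -2.762
v -3.413 1.309 -3.998
v -2.866 1.322 -3.358
v -3.648 1.037 -3.237
v -4.094 1.648 -2.869
v -2.906 1.972 -3.891
v -3.352 2.583 -3.523
v -2.828 2.109 -3.065
v -3.287 1.532 -2.661
v -3.713 2.088 -4.099
v -4.172 1.511 -3.695
v -0.558 2.961 -1.997
v 0.167 3.421 -1.566
v -0.098 2.459 -0.093
v -0.822 1.999 -0.523
v -0.332 3.724 -1.459
v -0.597 2.761 0.015
v -0.917 3.735 -1.557
v -1.182 2.772 -0.083
v -1.365 3.45 -1.823
v -1.63 2.488 -0.349
v -1.504 2.979 -2.155
v -1.769 2.017 -0.681
v -1.282 2.501 -2.427
v -1.547 1.539 -0.954
v -0.783 2.199 -2.535
v -1.048 1.236 -1.061
v -0.198 2.188 -2.437
v -0.463 1.225 -0.963
v 0.25 2.472 -2.171
v -0.015 1.51 -0.697
v 0.389 2.943 -1.839
v 0.124 1.981 -0.365
v -1.032 0.352 -3.142
v -0.907 -1.125 -1.891
v -2.695 0.775 -2.477
v -2.57 -0.703 -1.226
v -0.55 1.043 -2.374
v -0.425 -0.435 -1.123
v -2.213 1.465 -1.709
v -2.088 -0.012 -0.458
f 2 1 5
f 2 5 3
f 3 5 6
f 3 6 4
f 5 1 7
f 5 7 6
f 6 7 8
f 6 8 4
f 7 1 9
f 7 9 8
f 8 9 10
f 8 10 4
f 9 1 11
f 9 11 10
f 10 11 12
f 10 12 4
f 11 1 13
f 11 13 12
f 12 13 14
f 12 14 4
f 13 1 15
f 13 15 14
f 14 15 16
f 14 16 4
f 15 1 17
f 15 17 16
f 16 17 18
f 16 18 4
f 17 1 2
f 17 2 18
f 18 2 3
f 18 3 4
f 19 30 24
f 19 24 20
f 19 20 26
f 19 26 29
f 19 29 30
f 20 24 28
f 24 30 23
f 30 29 21
f 29 26 25
f 26 20 27
f 22 28 23
f 22 23 21
f 22 21 25
f 22 25 27
f 22 27 28
f 23 28 24
f 21 23 30
f 25 21 29
f 27 25 26
f 28 27 20
f 32 31 35
f 32 35 33
f 33 35 36
f 33 36 34
f 35 31 37
f 35 37 36
f 36 37 38
f 36 38 34
f 37 31 39
f 37 39 38
f 38 39 40
f 38 40 34
f 39 31 41
f 39 41 40
f 40 41 42
f 40 42 34
f 41 31 43
f 41 43 42
f 42 43 44
f 42 44 34
f 43 31 45
f 43 45 44
f 44 45 46
f 44 46 34
f 45 31 47
f 45 47 46
f 46 47 48
f 46 48 34
f 47 31 49
f 47 49 48
f 48 49 50
f 48 50 34
f 49 31 51
f 49 51 50
f 50 51 52
f 50 52 34
f 51 31 32
f 51 32 52
f 52 32 33
f 52 33 34
f 54 56 53
f 57 54 53
f 53 56 55
f 55 57 53
f 54 60 56
f 58 54 57
f 58 60 54
f 56 60 55
f 59 57 55
f 55 60 59
f 59 58 57
f 60 58 59



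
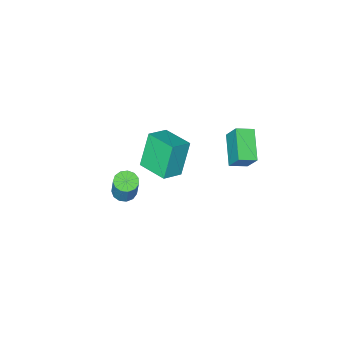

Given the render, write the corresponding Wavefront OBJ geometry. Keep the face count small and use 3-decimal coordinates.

v -0.076 -4.733 -4.455
v -0.888 -5.015 -2.517
v -0.238 -2.981 -4.268
v -1.05 -3.262 -2.33
v 1.11 -4.678 -3.95
v 0.298 -4.959 -2.012
v 0.948 -2.925 -3.763
v 0.136 -3.207 -1.825
v 0.057 0.778 2.546
v 0.073 1.479 3.653
v -0.761 1.193 2.296
v -0.744 1.894 3.403
v 0.964 2.066 1.717
v 0.981 2.767 2.824
v 0.147 2.481 1.467
v 0.163 3.182 2.574
v 3.675 -2.634 -2.635
v 4.305 -2.687 -2.735
v 4.595 -2.139 -1.184
v 3.965 -2.086 -1.085
v 4.214 -2.353 -2.836
v 4.504 -1.805 -1.285
v 3.951 -2.109 -2.873
v 4.242 -1.56 -1.323
v 3.601 -2.031 -2.835
v 3.892 -1.482 -1.285
v 3.275 -2.144 -2.733
v 3.565 -1.596 -1.183
v 3.075 -2.414 -2.601
v 3.366 -1.865 -1.05
v 3.065 -2.753 -2.479
v 3.356 -2.204 -0.929
v 3.249 -3.055 -2.407
v 3.54 -2.506 -0.856
v 3.568 -3.223 -2.407
v 3.859 -2.674 -0.857
v 3.921 -3.204 -2.48
v 4.212 -2.655 -0.93
v 4.196 -3.004 -2.602
v 4.486 -2.456 -1.052
f 2 4 1
f 5 2 1
f 1 4 3
f 3 5 1
f 2 8 4
f 6 2 5
f 6 8 2
f 4 8 3
f 7 5 3
f 3 8 7
f 7 6 5
f 8 6 7
f 10 12 9
f 13 10 9
f 9 12 11
f 11 13 9
f 10 16 12
f 14 10 13
f 14 16 10
f 12 16 11
f 15 13 11
f 11 16 15
f 15 14 13
f 16 14 15
f 18 17 21
f 18 21 19
f 19 21 22
f 19 22 20
f 21 17 23
f 21 23 22
f 22 23 24
f 22 24 20
f 23 17 25
f 23 25 24
f 24 25 26
f 24 26 20
f 25 17 27
f 25 27 26
f 26 27 28
f 26 28 20
f 27 17 29
f 27 29 28
f 28 29 30
f 28 30 20
f 29 17 31
f 29 31 30
f 30 31 32
f 30 32 20
f 31 17 33
f 31 33 32
f 32 33 34
f 32 34 20
f 33 17 35
f 33 35 34
f 34 35 36
f 34 36 20
f 35 17 37
f 35 37 36
f 36 37 38
f 36 38 20
f 37 17 39
f 37 39 38
f 38 39 40
f 38 40 20
f 39 17 18
f 39 18 40
f 40 18 19
f 40 19 20



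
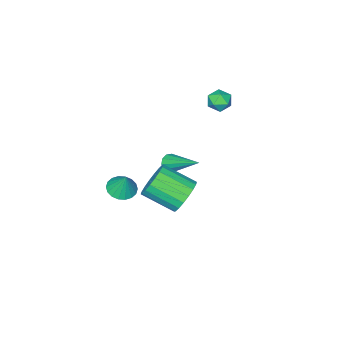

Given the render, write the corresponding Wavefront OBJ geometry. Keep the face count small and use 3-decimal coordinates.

v -0.182 0.243 0.556
v 0.119 0.468 0.212
v -0.258 2.037 1.664
v -0.18 0.511 0.122
v -0.48 0.451 0.198
v -0.666 0.312 0.411
v -0.667 0.146 0.679
v -0.483 0.018 0.9
v -0.184 -0.025 0.99
v 0.116 0.035 0.914
v 0.302 0.174 0.701
v 0.303 0.339 0.433
v 0.281 -2.595 -2.801
v 1.007 -2.782 -2.8
v 0.399 -2.125 -1.639
v 1.01 -2.473 -2.925
v 0.869 -2.188 -3.026
v 0.611 -1.983 -3.083
v 0.288 -1.9 -3.083
v -0.037 -1.954 -3.028
v -0.299 -2.136 -2.928
v -0.446 -2.408 -2.803
v -0.449 -2.717 -2.678
v -0.308 -3.002 -2.577
v -0.05 -3.207 -2.52
v 0.273 -3.29 -2.52
v 0.598 -3.236 -2.575
v 0.86 -3.054 -2.675
v -4.076 0.151 2.399
v -3.65 0.375 2.853
v -3.77 -0.855 2.607
v -3.344 -0.631 3.061
v -3.996 -0.589 3.17
v -4.185 0.033 3.042
v -3.235 -0.513 2.418
v -3.424 0.109 2.29
v -3.13 -0.035 2.865
v -3.6 -0.082 3.33
v -3.82 -0.398 2.13
v -4.29 -0.445 2.595
v 1.762 3.303 1.315
v 2.417 3.291 0.684
v 3.154 1.965 1.473
v 2.498 1.977 2.105
v 2.567 3.542 0.965
v 3.304 2.216 1.754
v 2.557 3.745 1.315
v 3.294 2.419 2.104
v 2.39 3.86 1.665
v 3.127 2.534 2.454
v 2.098 3.866 1.946
v 2.835 2.54 2.735
v 1.74 3.759 2.102
v 2.477 2.434 2.892
v 1.386 3.563 2.103
v 2.123 2.237 2.892
v 1.106 3.315 1.947
v 1.843 1.989 2.736
v 0.956 3.064 1.666
v 1.693 1.738 2.455
v 0.966 2.861 1.316
v 1.703 1.535 2.105
v 1.133 2.746 0.966
v 1.87 1.42 1.755
v 1.425 2.74 0.685
v 2.162 1.414 1.474
v 1.783 2.846 0.528
v 2.52 1.521 1.318
v 2.137 3.043 0.528
v 2.874 1.717 1.317
f 2 1 4
f 2 4 3
f 4 1 5
f 4 5 3
f 5 1 6
f 5 6 3
f 6 1 7
f 6 7 3
f 7 1 8
f 7 8 3
f 8 1 9
f 8 9 3
f 9 1 10
f 9 10 3
f 10 1 11
f 10 11 3
f 11 1 12
f 11 12 3
f 12 1 2
f 12 2 3
f 14 13 16
f 14 16 15
f 16 13 17
f 16 17 15
f 17 13 18
f 17 18 15
f 18 13 19
f 18 19 15
f 19 13 20
f 19 20 15
f 20 13 21
f 20 21 15
f 21 13 22
f 21 22 15
f 22 13 23
f 22 23 15
f 23 13 24
f 23 24 15
f 24 13 25
f 24 25 15
f 25 13 26
f 25 26 15
f 26 13 27
f 26 27 15
f 27 13 28
f 27 28 15
f 28 13 14
f 28 14 15
f 29 40 34
f 29 34 30
f 29 30 36
f 29 36 39
f 29 39 40
f 30 34 38
f 34 40 33
f 40 39 31
f 39 36 35
f 36 30 37
f 32 38 33
f 32 33 31
f 32 31 35
f 32 35 37
f 32 37 38
f 33 38 34
f 31 33 40
f 35 31 39
f 37 35 36
f 38 37 30
f 42 41 45
f 42 45 43
f 43 45 46
f 43 46 44
f 45 41 47
f 45 47 46
f 46 47 48
f 46 48 44
f 47 41 49
f 47 49 48
f 48 49 50
f 48 50 44
f 49 41 51
f 49 51 50
f 50 51 52
f 50 52 44
f 51 41 53
f 51 53 52
f 52 53 54
f 52 54 44
f 53 41 55
f 53 55 54
f 54 55 56
f 54 56 44
f 55 41 57
f 55 57 56
f 56 57 58
f 56 58 44
f 57 41 59
f 57 59 58
f 58 59 60
f 58 60 44
f 59 41 61
f 59 61 60
f 60 61 62
f 60 62 44
f 61 41 63
f 61 63 62
f 62 63 64
f 62 64 44
f 63 41 65
f 63 65 64
f 64 65 66
f 64 66 44
f 65 41 67
f 65 67 66
f 66 67 68
f 66 68 44
f 67 41 69
f 67 69 68
f 68 69 70
f 68 70 44
f 69 41 42
f 69 42 70
f 70 42 43
f 70 43 44



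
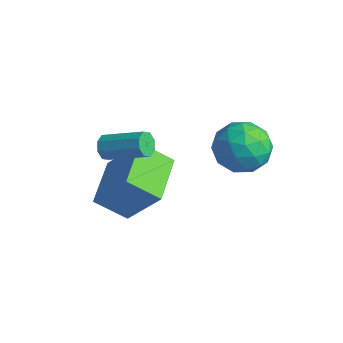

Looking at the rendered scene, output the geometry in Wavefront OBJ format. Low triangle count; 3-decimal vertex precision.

v 2.095 0.977 -0.85
v 3.065 0.665 -0.513
v 1.815 -0.605 -1.507
v 2.785 -0.917 -1.17
v 2.01 -0.712 -0.457
v 2.183 0.266 -0.051
v 2.697 -0.206 -1.969
v 2.87 0.772 -1.563
v 3.437 -0.066 -1.205
v 3.012 -0.378 -0.271
v 1.868 0.438 -1.749
v 1.443 0.126 -0.815
v 2.605 0.96 -0.624
v 2.275 -0.9 -1.396
v 1.82 -0.779 -0.977
v 2.39 -0.962 -0.779
v 2.087 0.725 -0.352
v 2.656 0.542 -0.155
v 2.036 -0.267 -0.122
v 2.224 -0.482 -1.865
v 2.793 -0.665 -1.668
v 2.49 1.022 -1.241
v 3.06 0.839 -1.043
v 2.844 0.327 -1.898
v 3.393 0.347 -0.833
v 3.228 -0.583 -1.219
v 3.177 -0.165 -1.688
v 3.279 0.41 -1.449
v 3.144 0.163 -0.284
v 2.979 -0.766 -0.67
v 2.523 -0.646 -0.251
v 2.625 -0.071 -0.012
v 3.362 -0.266 -0.69
v 1.901 0.826 -1.35
v 1.736 -0.103 -1.736
v 2.255 0.131 -2.008
v 2.357 0.706 -1.769
v 1.652 0.643 -0.801
v 1.487 -0.287 -1.187
v 1.601 -0.35 -0.571
v 1.703 0.225 -0.332
v 1.518 0.326 -1.33
v -1.325 -1.176 -4.821
v -2.179 -1.971 -3.977
v -0.149 -0.672 -3.157
v -1.002 -1.467 -2.313
v -0.198 -2.733 -5.147
v -1.051 -3.528 -4.303
v 0.979 -2.229 -3.483
v 0.125 -3.024 -2.639
v -0.824 -3.113 -1.405
v -0.561 -3.19 -1.836
v 0.746 -2.485 -1.165
v 0.484 -2.407 -0.735
v -0.747 -2.847 -1.834
v 0.56 -2.142 -1.163
v -0.978 -2.659 -1.581
v 0.33 -1.954 -0.911
v -1.118 -2.737 -1.225
v 0.189 -2.032 -0.555
v -1.086 -3.035 -0.975
v 0.221 -2.33 -0.304
v -0.9 -3.378 -0.977
v 0.407 -2.673 -0.306
v -0.67 -3.566 -1.229
v 0.638 -2.861 -0.559
v -0.529 -3.488 -1.585
v 0.778 -2.783 -0.915
f 1 38 17
f 38 12 41
f 17 41 6
f 38 41 17
f 1 17 13
f 17 6 18
f 13 18 2
f 17 18 13
f 1 13 22
f 13 2 23
f 22 23 8
f 13 23 22
f 1 22 34
f 22 8 37
f 34 37 11
f 22 37 34
f 1 34 38
f 34 11 42
f 38 42 12
f 34 42 38
f 2 18 29
f 18 6 32
f 29 32 10
f 18 32 29
f 6 41 19
f 41 12 40
f 19 40 5
f 41 40 19
f 12 42 39
f 42 11 35
f 39 35 3
f 42 35 39
f 11 37 36
f 37 8 24
f 36 24 7
f 37 24 36
f 8 23 28
f 23 2 25
f 28 25 9
f 23 25 28
f 4 30 16
f 30 10 31
f 16 31 5
f 30 31 16
f 4 16 14
f 16 5 15
f 14 15 3
f 16 15 14
f 4 14 21
f 14 3 20
f 21 20 7
f 14 20 21
f 4 21 26
f 21 7 27
f 26 27 9
f 21 27 26
f 4 26 30
f 26 9 33
f 30 33 10
f 26 33 30
f 5 31 19
f 31 10 32
f 19 32 6
f 31 32 19
f 3 15 39
f 15 5 40
f 39 40 12
f 15 40 39
f 7 20 36
f 20 3 35
f 36 35 11
f 20 35 36
f 9 27 28
f 27 7 24
f 28 24 8
f 27 24 28
f 10 33 29
f 33 9 25
f 29 25 2
f 33 25 29
f 44 46 43
f 47 44 43
f 43 46 45
f 45 47 43
f 44 50 46
f 48 44 47
f 48 50 44
f 46 50 45
f 49 47 45
f 45 50 49
f 49 48 47
f 50 48 49
f 52 51 55
f 52 55 53
f 53 55 56
f 53 56 54
f 55 51 57
f 55 57 56
f 56 57 58
f 56 58 54
f 57 51 59
f 57 59 58
f 58 59 60
f 58 60 54
f 59 51 61
f 59 61 60
f 60 61 62
f 60 62 54
f 61 51 63
f 61 63 62
f 62 63 64
f 62 64 54
f 63 51 65
f 63 65 64
f 64 65 66
f 64 66 54
f 65 51 67
f 65 67 66
f 66 67 68
f 66 68 54
f 67 51 52
f 67 52 68
f 68 52 53
f 68 53 54



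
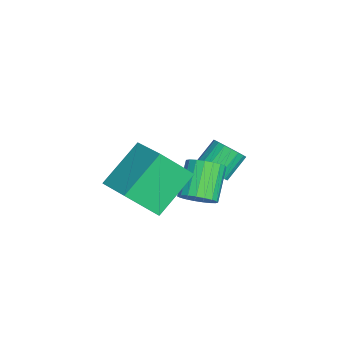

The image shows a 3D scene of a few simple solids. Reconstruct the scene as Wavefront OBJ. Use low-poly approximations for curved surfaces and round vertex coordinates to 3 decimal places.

v 2.453 0.258 2.586
v 2.919 0.501 3.002
v 1.914 0.744 3.989
v 1.447 0.502 3.574
v 2.84 0.73 2.865
v 1.834 0.973 3.852
v 2.693 0.877 2.679
v 1.688 1.12 3.666
v 2.505 0.917 2.477
v 1.499 1.161 3.465
v 2.308 0.844 2.295
v 1.302 1.087 3.282
v 2.136 0.669 2.162
v 1.13 0.912 3.15
v 2.019 0.423 2.104
v 1.013 0.667 3.091
v 1.977 0.149 2.128
v 0.971 0.392 3.115
v 2.017 -0.106 2.232
v 1.011 0.137 3.219
v 2.132 -0.299 2.397
v 1.127 -0.055 3.384
v 2.303 -0.395 2.595
v 1.298 -0.151 3.582
v 2.5 -0.378 2.791
v 1.494 -0.135 3.778
v 2.689 -0.251 2.952
v 1.683 -0.008 3.939
v 2.837 -0.036 3.05
v 1.831 0.207 4.037
v 2.918 0.23 3.068
v 1.913 0.473 4.055
v -0.094 0.666 2.044
v 0.454 0.713 2.39
v -0.098 1.32 3.182
v -0.646 1.274 2.836
v 0.468 0.932 2.233
v -0.083 1.539 3.025
v 0.386 1.105 2.042
v -0.166 1.712 2.834
v 0.22 1.202 1.852
v -0.331 1.809 2.644
v 0 1.207 1.695
v -0.551 1.814 2.487
v -0.236 1.118 1.599
v -0.788 1.725 2.391
v -0.448 0.951 1.579
v -1 1.558 2.371
v -0.599 0.735 1.64
v -1.15 1.342 2.432
v -0.662 0.507 1.771
v -1.214 1.114 2.562
v -0.627 0.307 1.949
v -1.179 0.914 2.74
v -0.5 0.169 2.143
v -1.052 0.776 2.935
v -0.303 0.116 2.32
v -0.855 0.723 3.112
v -0.07 0.159 2.45
v -0.621 0.766 3.242
v 0.159 0.29 2.509
v -0.392 0.897 3.301
v 0.344 0.486 2.488
v -0.207 1.093 3.28
v 2.903 -2.729 3.624
v 1.877 -1.664 4.865
v 2.63 -1.667 2.487
v 1.604 -0.602 3.727
v 4.196 -1.958 4.033
v 3.17 -0.893 5.273
v 3.923 -0.896 2.895
v 2.897 0.169 4.136
f 2 1 5
f 2 5 3
f 3 5 6
f 3 6 4
f 5 1 7
f 5 7 6
f 6 7 8
f 6 8 4
f 7 1 9
f 7 9 8
f 8 9 10
f 8 10 4
f 9 1 11
f 9 11 10
f 10 11 12
f 10 12 4
f 11 1 13
f 11 13 12
f 12 13 14
f 12 14 4
f 13 1 15
f 13 15 14
f 14 15 16
f 14 16 4
f 15 1 17
f 15 17 16
f 16 17 18
f 16 18 4
f 17 1 19
f 17 19 18
f 18 19 20
f 18 20 4
f 19 1 21
f 19 21 20
f 20 21 22
f 20 22 4
f 21 1 23
f 21 23 22
f 22 23 24
f 22 24 4
f 23 1 25
f 23 25 24
f 24 25 26
f 24 26 4
f 25 1 27
f 25 27 26
f 26 27 28
f 26 28 4
f 27 1 29
f 27 29 28
f 28 29 30
f 28 30 4
f 29 1 31
f 29 31 30
f 30 31 32
f 30 32 4
f 31 1 2
f 31 2 32
f 32 2 3
f 32 3 4
f 34 33 37
f 34 37 35
f 35 37 38
f 35 38 36
f 37 33 39
f 37 39 38
f 38 39 40
f 38 40 36
f 39 33 41
f 39 41 40
f 40 41 42
f 40 42 36
f 41 33 43
f 41 43 42
f 42 43 44
f 42 44 36
f 43 33 45
f 43 45 44
f 44 45 46
f 44 46 36
f 45 33 47
f 45 47 46
f 46 47 48
f 46 48 36
f 47 33 49
f 47 49 48
f 48 49 50
f 48 50 36
f 49 33 51
f 49 51 50
f 50 51 52
f 50 52 36
f 51 33 53
f 51 53 52
f 52 53 54
f 52 54 36
f 53 33 55
f 53 55 54
f 54 55 56
f 54 56 36
f 55 33 57
f 55 57 56
f 56 57 58
f 56 58 36
f 57 33 59
f 57 59 58
f 58 59 60
f 58 60 36
f 59 33 61
f 59 61 60
f 60 61 62
f 60 62 36
f 61 33 63
f 61 63 62
f 62 63 64
f 62 64 36
f 63 33 34
f 63 34 64
f 64 34 35
f 64 35 36
f 66 68 65
f 69 66 65
f 65 68 67
f 67 69 65
f 66 72 68
f 70 66 69
f 70 72 66
f 68 72 67
f 71 69 67
f 67 72 71
f 71 70 69
f 72 70 71



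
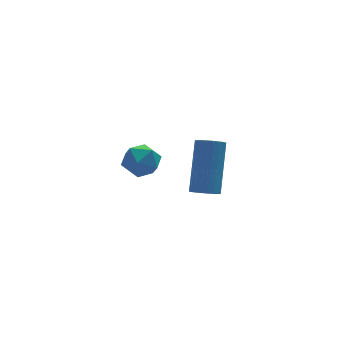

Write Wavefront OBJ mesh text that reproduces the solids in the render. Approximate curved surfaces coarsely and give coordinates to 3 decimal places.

v 0.122 -3.5 2.268
v 0.646 -3.205 2.519
v 0.134 -4.195 3.061
v 0.658 -3.9 3.312
v 0.08 -3.598 3.317
v 0.073 -3.168 2.827
v 0.707 -4.232 2.753
v 0.7 -3.802 2.263
v 1.008 -3.657 2.819
v 0.62 -3.265 3.167
v 0.16 -4.135 2.413
v -0.228 -3.743 2.761
v 3.311 -0.663 -1.245
v 3.645 -1.012 -1.115
v 4.183 0.094 0.475
v 3.849 0.443 0.345
v 3.757 -0.889 -1.239
v 4.295 0.217 0.351
v 3.793 -0.726 -1.364
v 4.33 0.38 0.226
v 3.745 -0.553 -1.468
v 4.283 0.553 0.122
v 3.622 -0.399 -1.534
v 4.16 0.707 0.056
v 3.445 -0.29 -1.55
v 3.983 0.816 0.04
v 3.245 -0.246 -1.513
v 3.783 0.86 0.077
v 3.057 -0.274 -1.43
v 3.595 0.832 0.16
v 2.913 -0.369 -1.314
v 3.45 0.737 0.275
v 2.837 -0.515 -1.187
v 3.375 0.591 0.403
v 2.843 -0.687 -1.07
v 3.381 0.419 0.52
v 2.931 -0.854 -0.983
v 3.468 0.252 0.607
v 3.084 -0.989 -0.941
v 3.621 0.117 0.648
v 3.276 -1.067 -0.952
v 3.814 0.039 0.638
v 3.474 -1.075 -1.013
v 4.012 0.031 0.576
f 1 12 6
f 1 6 2
f 1 2 8
f 1 8 11
f 1 11 12
f 2 6 10
f 6 12 5
f 12 11 3
f 11 8 7
f 8 2 9
f 4 10 5
f 4 5 3
f 4 3 7
f 4 7 9
f 4 9 10
f 5 10 6
f 3 5 12
f 7 3 11
f 9 7 8
f 10 9 2
f 14 13 17
f 14 17 15
f 15 17 18
f 15 18 16
f 17 13 19
f 17 19 18
f 18 19 20
f 18 20 16
f 19 13 21
f 19 21 20
f 20 21 22
f 20 22 16
f 21 13 23
f 21 23 22
f 22 23 24
f 22 24 16
f 23 13 25
f 23 25 24
f 24 25 26
f 24 26 16
f 25 13 27
f 25 27 26
f 26 27 28
f 26 28 16
f 27 13 29
f 27 29 28
f 28 29 30
f 28 30 16
f 29 13 31
f 29 31 30
f 30 31 32
f 30 32 16
f 31 13 33
f 31 33 32
f 32 33 34
f 32 34 16
f 33 13 35
f 33 35 34
f 34 35 36
f 34 36 16
f 35 13 37
f 35 37 36
f 36 37 38
f 36 38 16
f 37 13 39
f 37 39 38
f 38 39 40
f 38 40 16
f 39 13 41
f 39 41 40
f 40 41 42
f 40 42 16
f 41 13 43
f 41 43 42
f 42 43 44
f 42 44 16
f 43 13 14
f 43 14 44
f 44 14 15
f 44 15 16

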